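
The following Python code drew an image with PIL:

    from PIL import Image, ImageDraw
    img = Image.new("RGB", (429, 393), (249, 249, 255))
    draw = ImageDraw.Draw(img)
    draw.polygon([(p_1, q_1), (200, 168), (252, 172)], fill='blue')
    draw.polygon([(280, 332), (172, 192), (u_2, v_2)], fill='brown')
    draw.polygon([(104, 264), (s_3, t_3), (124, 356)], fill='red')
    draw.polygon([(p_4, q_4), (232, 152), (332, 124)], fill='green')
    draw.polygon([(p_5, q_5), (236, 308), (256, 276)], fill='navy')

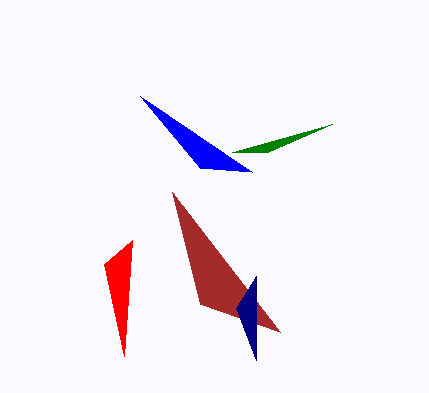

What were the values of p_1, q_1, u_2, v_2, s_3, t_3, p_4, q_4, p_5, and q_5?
p_1 = 140, q_1 = 96, u_2 = 200, v_2 = 304, s_3 = 132, t_3 = 240, p_4 = 268, q_4 = 152, p_5 = 256, q_5 = 360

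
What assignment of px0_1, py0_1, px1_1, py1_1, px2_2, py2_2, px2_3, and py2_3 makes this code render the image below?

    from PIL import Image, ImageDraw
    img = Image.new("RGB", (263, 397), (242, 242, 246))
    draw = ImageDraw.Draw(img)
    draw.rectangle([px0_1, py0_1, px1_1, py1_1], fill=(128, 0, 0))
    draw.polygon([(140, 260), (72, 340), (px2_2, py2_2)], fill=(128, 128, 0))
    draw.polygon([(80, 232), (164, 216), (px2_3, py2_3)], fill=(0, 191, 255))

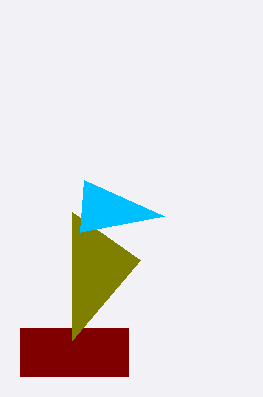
px0_1 = 20
py0_1 = 328
px1_1 = 128
py1_1 = 376
px2_2 = 72
py2_2 = 212
px2_3 = 84
py2_3 = 180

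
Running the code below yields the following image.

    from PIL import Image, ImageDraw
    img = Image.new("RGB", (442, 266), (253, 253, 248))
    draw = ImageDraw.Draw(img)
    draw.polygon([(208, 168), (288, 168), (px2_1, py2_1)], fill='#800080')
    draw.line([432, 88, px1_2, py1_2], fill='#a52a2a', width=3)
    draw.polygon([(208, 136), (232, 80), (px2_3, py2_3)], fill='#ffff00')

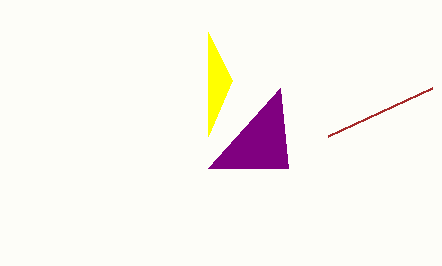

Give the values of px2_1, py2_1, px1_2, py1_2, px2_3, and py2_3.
px2_1 = 280
py2_1 = 88
px1_2 = 328
py1_2 = 136
px2_3 = 208
py2_3 = 32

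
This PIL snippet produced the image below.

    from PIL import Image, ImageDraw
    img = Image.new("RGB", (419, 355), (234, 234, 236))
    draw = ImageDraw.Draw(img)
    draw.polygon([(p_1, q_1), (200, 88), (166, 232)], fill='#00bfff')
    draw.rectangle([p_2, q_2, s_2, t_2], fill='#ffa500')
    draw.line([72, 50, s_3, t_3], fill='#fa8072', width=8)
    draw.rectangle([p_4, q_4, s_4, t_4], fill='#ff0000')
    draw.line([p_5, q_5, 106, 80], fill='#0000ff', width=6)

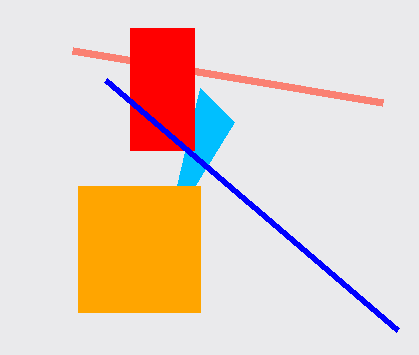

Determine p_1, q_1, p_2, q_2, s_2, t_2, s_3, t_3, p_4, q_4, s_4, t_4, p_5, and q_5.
p_1 = 234; q_1 = 122; p_2 = 78; q_2 = 186; s_2 = 200; t_2 = 312; s_3 = 382; t_3 = 102; p_4 = 130; q_4 = 28; s_4 = 194; t_4 = 150; p_5 = 398; q_5 = 330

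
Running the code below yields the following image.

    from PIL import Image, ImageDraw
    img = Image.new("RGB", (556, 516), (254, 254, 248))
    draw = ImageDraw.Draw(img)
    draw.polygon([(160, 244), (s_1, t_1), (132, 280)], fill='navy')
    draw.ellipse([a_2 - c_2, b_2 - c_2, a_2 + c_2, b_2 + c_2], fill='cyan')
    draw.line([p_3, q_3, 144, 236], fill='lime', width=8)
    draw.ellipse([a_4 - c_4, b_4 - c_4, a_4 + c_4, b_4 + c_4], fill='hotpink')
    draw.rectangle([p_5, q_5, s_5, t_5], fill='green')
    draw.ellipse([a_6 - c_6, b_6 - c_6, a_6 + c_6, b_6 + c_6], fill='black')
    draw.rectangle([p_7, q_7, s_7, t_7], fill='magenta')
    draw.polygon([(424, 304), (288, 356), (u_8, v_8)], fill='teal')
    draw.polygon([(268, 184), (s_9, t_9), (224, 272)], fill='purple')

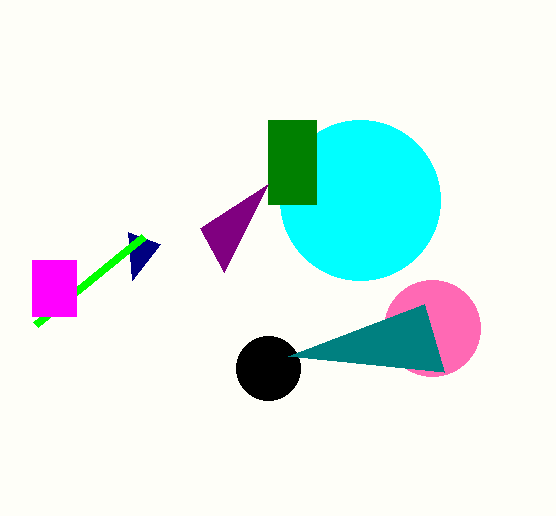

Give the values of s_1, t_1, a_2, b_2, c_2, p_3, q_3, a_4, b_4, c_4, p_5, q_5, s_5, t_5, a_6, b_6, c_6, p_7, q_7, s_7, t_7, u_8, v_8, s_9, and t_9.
s_1 = 128
t_1 = 232
a_2 = 360
b_2 = 200
c_2 = 80
p_3 = 36
q_3 = 324
a_4 = 432
b_4 = 328
c_4 = 48
p_5 = 268
q_5 = 120
s_5 = 316
t_5 = 204
a_6 = 268
b_6 = 368
c_6 = 32
p_7 = 32
q_7 = 260
s_7 = 76
t_7 = 316
u_8 = 444
v_8 = 372
s_9 = 200
t_9 = 228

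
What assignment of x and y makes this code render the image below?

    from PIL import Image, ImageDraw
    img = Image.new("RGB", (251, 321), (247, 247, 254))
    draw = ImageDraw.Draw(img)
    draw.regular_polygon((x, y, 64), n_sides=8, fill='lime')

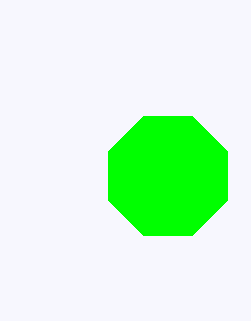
x = 168; y = 176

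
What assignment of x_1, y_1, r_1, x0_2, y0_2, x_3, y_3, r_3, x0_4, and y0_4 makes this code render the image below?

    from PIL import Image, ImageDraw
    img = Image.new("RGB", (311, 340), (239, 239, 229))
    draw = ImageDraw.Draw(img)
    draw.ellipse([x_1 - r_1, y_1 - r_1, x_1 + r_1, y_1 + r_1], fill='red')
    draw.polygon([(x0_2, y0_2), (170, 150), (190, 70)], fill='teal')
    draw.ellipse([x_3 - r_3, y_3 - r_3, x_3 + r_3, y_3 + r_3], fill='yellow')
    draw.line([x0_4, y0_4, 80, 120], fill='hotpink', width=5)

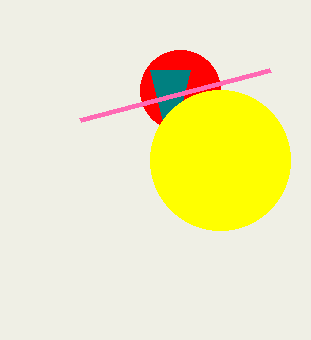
x_1 = 180, y_1 = 90, r_1 = 40, x0_2 = 150, y0_2 = 70, x_3 = 220, y_3 = 160, r_3 = 70, x0_4 = 270, y0_4 = 70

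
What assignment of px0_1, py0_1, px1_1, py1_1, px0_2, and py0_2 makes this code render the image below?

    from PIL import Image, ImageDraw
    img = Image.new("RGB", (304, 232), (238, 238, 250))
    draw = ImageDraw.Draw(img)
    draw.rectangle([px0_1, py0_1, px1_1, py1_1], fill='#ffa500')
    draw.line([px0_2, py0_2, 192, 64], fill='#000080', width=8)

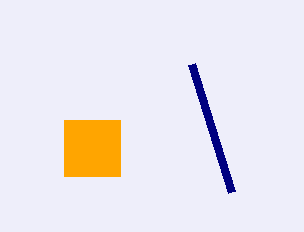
px0_1 = 64, py0_1 = 120, px1_1 = 120, py1_1 = 176, px0_2 = 232, py0_2 = 192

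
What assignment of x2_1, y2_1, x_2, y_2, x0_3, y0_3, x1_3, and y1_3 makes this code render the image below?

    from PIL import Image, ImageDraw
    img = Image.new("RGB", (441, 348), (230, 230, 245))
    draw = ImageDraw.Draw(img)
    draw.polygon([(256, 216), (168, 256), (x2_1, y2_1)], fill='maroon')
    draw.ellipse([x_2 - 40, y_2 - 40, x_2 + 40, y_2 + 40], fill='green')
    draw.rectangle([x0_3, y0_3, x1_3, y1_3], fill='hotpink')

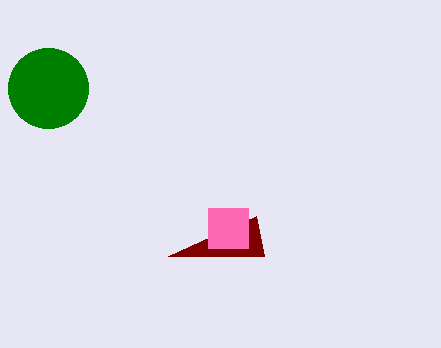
x2_1 = 264, y2_1 = 256, x_2 = 48, y_2 = 88, x0_3 = 208, y0_3 = 208, x1_3 = 248, y1_3 = 248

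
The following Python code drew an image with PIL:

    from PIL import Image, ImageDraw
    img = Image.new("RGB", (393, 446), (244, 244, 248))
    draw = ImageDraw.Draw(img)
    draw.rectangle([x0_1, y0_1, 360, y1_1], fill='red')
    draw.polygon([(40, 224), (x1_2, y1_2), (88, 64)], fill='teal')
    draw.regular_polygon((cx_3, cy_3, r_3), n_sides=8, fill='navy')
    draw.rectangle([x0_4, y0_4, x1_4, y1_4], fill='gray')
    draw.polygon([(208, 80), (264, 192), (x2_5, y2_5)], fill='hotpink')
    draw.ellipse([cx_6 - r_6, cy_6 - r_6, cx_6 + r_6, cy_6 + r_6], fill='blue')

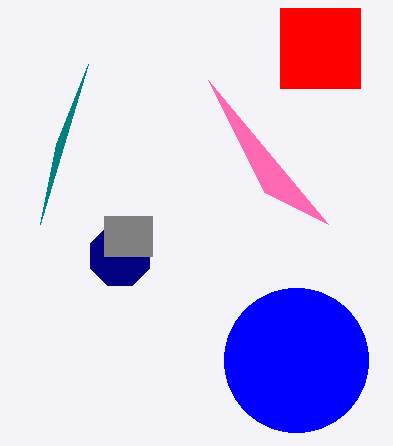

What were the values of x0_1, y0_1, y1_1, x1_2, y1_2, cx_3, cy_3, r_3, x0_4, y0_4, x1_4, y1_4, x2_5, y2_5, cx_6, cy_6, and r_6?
x0_1 = 280
y0_1 = 8
y1_1 = 88
x1_2 = 56
y1_2 = 144
cx_3 = 120
cy_3 = 256
r_3 = 32
x0_4 = 104
y0_4 = 216
x1_4 = 152
y1_4 = 256
x2_5 = 328
y2_5 = 224
cx_6 = 296
cy_6 = 360
r_6 = 72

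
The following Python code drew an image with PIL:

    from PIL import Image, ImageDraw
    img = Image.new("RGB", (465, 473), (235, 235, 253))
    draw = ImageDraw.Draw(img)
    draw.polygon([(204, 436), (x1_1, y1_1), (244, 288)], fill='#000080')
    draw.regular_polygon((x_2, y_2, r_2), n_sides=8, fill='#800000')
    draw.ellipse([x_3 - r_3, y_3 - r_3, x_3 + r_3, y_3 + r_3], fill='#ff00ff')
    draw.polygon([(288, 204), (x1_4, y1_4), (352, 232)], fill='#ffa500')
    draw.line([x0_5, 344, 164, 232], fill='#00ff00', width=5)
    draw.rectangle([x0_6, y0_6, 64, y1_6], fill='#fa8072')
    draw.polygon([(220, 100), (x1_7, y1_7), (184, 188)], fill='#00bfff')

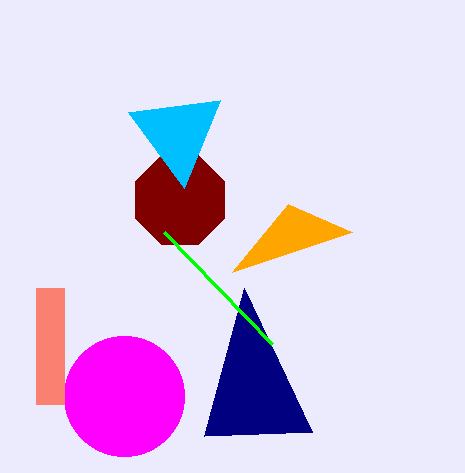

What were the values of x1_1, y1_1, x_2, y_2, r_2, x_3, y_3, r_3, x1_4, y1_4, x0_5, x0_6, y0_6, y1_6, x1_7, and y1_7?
x1_1 = 312
y1_1 = 432
x_2 = 180
y_2 = 200
r_2 = 48
x_3 = 124
y_3 = 396
r_3 = 60
x1_4 = 232
y1_4 = 272
x0_5 = 272
x0_6 = 36
y0_6 = 288
y1_6 = 404
x1_7 = 128
y1_7 = 112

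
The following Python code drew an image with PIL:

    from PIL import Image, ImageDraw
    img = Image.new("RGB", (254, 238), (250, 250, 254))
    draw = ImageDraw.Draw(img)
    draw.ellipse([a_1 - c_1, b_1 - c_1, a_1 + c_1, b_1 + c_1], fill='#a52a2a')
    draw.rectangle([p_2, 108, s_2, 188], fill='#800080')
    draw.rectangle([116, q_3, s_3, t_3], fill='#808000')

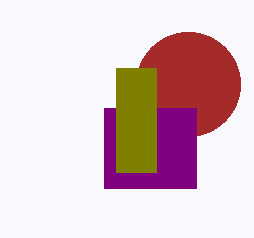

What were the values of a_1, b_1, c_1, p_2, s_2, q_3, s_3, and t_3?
a_1 = 188, b_1 = 84, c_1 = 52, p_2 = 104, s_2 = 196, q_3 = 68, s_3 = 156, t_3 = 172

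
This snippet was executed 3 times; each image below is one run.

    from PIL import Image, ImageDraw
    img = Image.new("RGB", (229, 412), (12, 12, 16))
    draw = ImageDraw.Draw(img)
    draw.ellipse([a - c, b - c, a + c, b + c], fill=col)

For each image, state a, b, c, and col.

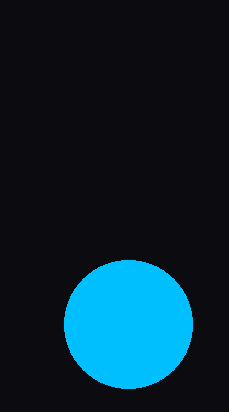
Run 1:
a = 128; b = 324; c = 64; col = 'deepskyblue'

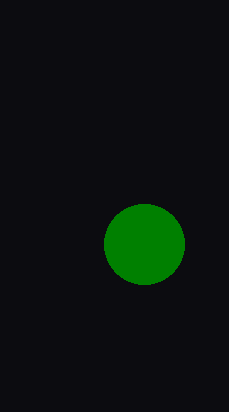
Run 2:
a = 144
b = 244
c = 40
col = 'green'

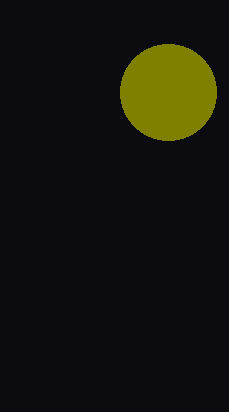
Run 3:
a = 168, b = 92, c = 48, col = 'olive'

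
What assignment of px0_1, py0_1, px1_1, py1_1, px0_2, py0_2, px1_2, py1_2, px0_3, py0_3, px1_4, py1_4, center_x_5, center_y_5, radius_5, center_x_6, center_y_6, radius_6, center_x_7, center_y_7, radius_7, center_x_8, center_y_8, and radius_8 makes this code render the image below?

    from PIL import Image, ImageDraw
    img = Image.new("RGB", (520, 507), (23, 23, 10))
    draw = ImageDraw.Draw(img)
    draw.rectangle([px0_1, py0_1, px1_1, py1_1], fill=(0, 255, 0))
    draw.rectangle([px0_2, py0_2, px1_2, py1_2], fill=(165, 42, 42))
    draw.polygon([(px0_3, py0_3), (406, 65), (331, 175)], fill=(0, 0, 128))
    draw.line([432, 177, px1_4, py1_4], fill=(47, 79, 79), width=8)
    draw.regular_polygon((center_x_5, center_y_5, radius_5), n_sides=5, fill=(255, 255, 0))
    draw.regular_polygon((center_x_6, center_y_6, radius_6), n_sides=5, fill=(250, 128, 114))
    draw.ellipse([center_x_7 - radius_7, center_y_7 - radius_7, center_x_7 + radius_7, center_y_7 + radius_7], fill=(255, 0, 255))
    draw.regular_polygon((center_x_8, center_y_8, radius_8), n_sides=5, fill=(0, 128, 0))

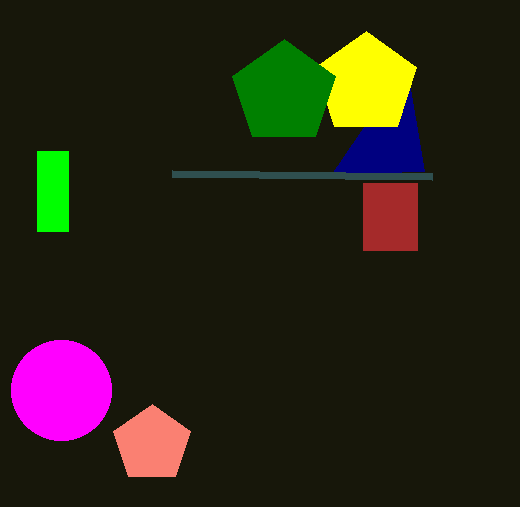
px0_1 = 37
py0_1 = 151
px1_1 = 68
py1_1 = 231
px0_2 = 363
py0_2 = 183
px1_2 = 417
py1_2 = 250
px0_3 = 424
py0_3 = 171
px1_4 = 172
py1_4 = 174
center_x_5 = 366
center_y_5 = 84
radius_5 = 53
center_x_6 = 152
center_y_6 = 444
radius_6 = 40
center_x_7 = 61
center_y_7 = 390
radius_7 = 50
center_x_8 = 284
center_y_8 = 93
radius_8 = 54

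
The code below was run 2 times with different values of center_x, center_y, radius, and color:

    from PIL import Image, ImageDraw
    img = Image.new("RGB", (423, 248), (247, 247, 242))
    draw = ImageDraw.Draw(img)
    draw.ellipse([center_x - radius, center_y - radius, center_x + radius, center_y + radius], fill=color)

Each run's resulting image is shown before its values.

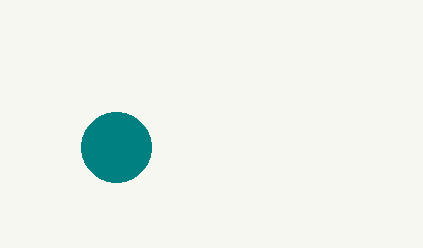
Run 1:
center_x = 116; center_y = 147; radius = 35; color = 'teal'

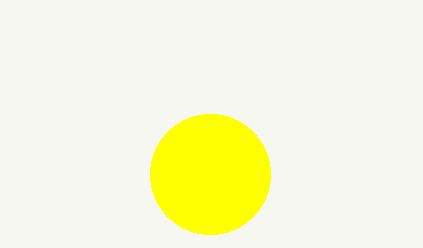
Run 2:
center_x = 210, center_y = 174, radius = 60, color = 'yellow'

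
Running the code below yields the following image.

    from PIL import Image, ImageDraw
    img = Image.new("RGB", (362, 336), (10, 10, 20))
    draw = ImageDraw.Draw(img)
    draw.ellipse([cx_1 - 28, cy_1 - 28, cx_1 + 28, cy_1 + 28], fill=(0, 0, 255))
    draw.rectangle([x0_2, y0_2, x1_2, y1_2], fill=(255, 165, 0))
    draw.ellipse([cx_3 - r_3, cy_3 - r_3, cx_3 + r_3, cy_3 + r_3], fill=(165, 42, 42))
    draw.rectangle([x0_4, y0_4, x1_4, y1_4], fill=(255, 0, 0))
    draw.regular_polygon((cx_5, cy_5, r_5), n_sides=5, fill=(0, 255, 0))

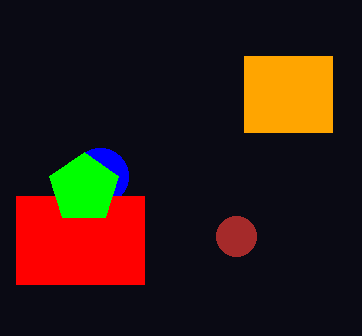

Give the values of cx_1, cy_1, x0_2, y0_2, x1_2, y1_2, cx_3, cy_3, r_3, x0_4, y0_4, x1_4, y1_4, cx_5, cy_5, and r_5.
cx_1 = 100; cy_1 = 176; x0_2 = 244; y0_2 = 56; x1_2 = 332; y1_2 = 132; cx_3 = 236; cy_3 = 236; r_3 = 20; x0_4 = 16; y0_4 = 196; x1_4 = 144; y1_4 = 284; cx_5 = 84; cy_5 = 188; r_5 = 36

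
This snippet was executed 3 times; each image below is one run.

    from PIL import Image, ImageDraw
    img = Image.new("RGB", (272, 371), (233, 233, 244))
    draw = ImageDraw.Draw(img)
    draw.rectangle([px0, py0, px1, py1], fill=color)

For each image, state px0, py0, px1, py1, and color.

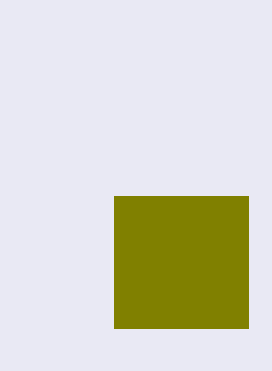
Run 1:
px0 = 114
py0 = 196
px1 = 248
py1 = 328
color = 'olive'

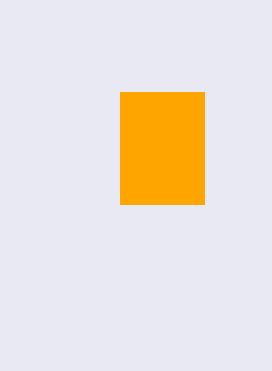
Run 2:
px0 = 120, py0 = 92, px1 = 204, py1 = 204, color = 'orange'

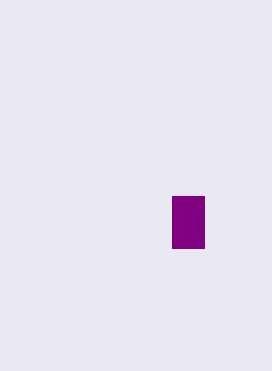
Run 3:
px0 = 172; py0 = 196; px1 = 204; py1 = 248; color = 'purple'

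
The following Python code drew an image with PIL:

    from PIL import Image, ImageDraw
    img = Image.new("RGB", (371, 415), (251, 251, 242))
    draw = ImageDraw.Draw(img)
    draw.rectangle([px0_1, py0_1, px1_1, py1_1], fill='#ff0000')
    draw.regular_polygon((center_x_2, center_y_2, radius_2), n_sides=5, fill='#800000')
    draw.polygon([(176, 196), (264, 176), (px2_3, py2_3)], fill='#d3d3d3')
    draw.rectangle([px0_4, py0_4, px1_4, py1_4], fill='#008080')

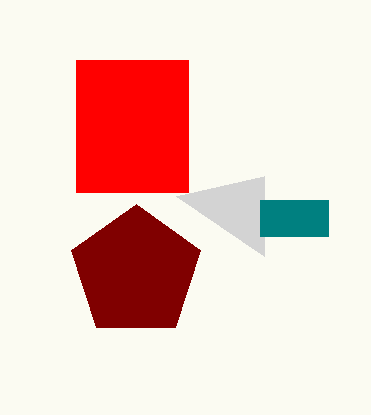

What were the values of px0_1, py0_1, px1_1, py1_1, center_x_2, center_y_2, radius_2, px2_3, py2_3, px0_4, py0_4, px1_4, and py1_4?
px0_1 = 76
py0_1 = 60
px1_1 = 188
py1_1 = 192
center_x_2 = 136
center_y_2 = 272
radius_2 = 68
px2_3 = 264
py2_3 = 256
px0_4 = 260
py0_4 = 200
px1_4 = 328
py1_4 = 236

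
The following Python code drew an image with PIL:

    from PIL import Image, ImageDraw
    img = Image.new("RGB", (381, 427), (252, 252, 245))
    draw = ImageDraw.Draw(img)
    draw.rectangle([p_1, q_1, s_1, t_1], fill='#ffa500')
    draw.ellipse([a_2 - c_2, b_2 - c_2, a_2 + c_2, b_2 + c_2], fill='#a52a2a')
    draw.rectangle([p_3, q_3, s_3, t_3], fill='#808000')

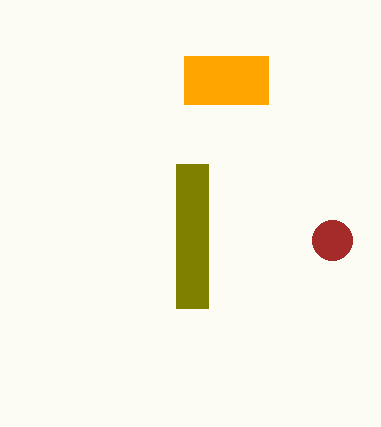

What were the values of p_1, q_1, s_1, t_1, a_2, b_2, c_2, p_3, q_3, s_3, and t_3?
p_1 = 184, q_1 = 56, s_1 = 268, t_1 = 104, a_2 = 332, b_2 = 240, c_2 = 20, p_3 = 176, q_3 = 164, s_3 = 208, t_3 = 308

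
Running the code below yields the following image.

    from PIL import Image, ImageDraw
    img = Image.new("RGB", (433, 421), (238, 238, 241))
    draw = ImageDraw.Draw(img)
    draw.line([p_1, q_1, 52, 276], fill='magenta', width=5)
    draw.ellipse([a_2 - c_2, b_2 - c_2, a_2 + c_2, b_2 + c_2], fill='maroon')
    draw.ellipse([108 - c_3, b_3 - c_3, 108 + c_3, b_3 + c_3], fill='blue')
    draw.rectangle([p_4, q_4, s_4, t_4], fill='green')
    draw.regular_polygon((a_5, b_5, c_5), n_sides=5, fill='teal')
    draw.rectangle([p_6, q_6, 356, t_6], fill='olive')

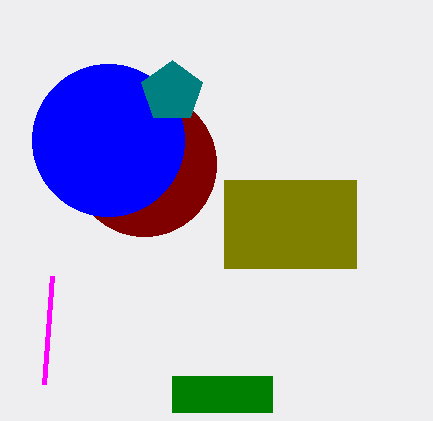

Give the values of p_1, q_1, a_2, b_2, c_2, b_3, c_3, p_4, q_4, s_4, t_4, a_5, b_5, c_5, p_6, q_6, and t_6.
p_1 = 44, q_1 = 384, a_2 = 144, b_2 = 164, c_2 = 72, b_3 = 140, c_3 = 76, p_4 = 172, q_4 = 376, s_4 = 272, t_4 = 412, a_5 = 172, b_5 = 92, c_5 = 32, p_6 = 224, q_6 = 180, t_6 = 268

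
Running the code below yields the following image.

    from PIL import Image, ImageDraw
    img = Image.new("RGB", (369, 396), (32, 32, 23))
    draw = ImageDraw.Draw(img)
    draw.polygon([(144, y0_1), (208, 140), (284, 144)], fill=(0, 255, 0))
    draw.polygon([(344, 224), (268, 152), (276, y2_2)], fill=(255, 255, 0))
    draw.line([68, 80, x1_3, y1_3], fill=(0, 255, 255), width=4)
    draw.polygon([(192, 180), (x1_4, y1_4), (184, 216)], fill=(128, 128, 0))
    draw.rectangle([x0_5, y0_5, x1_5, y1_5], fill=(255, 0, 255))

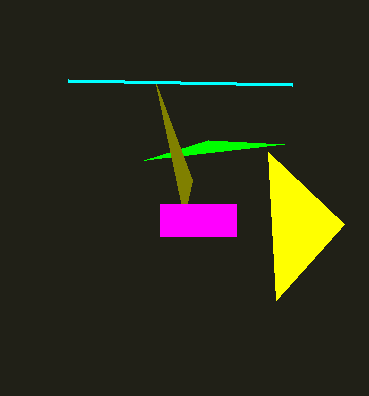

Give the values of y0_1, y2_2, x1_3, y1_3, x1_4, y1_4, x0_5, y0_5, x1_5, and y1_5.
y0_1 = 160; y2_2 = 300; x1_3 = 292; y1_3 = 84; x1_4 = 156; y1_4 = 84; x0_5 = 160; y0_5 = 204; x1_5 = 236; y1_5 = 236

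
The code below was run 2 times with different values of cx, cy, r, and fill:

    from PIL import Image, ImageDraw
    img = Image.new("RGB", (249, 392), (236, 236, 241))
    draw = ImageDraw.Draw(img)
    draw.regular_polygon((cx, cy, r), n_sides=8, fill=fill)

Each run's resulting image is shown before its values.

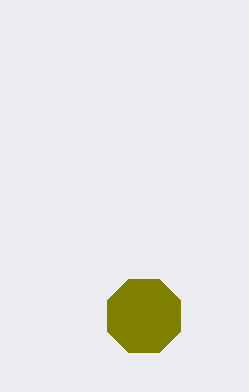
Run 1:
cx = 144, cy = 316, r = 40, fill = 'olive'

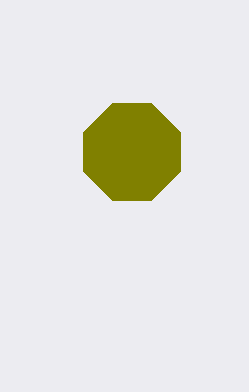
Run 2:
cx = 132; cy = 152; r = 52; fill = 'olive'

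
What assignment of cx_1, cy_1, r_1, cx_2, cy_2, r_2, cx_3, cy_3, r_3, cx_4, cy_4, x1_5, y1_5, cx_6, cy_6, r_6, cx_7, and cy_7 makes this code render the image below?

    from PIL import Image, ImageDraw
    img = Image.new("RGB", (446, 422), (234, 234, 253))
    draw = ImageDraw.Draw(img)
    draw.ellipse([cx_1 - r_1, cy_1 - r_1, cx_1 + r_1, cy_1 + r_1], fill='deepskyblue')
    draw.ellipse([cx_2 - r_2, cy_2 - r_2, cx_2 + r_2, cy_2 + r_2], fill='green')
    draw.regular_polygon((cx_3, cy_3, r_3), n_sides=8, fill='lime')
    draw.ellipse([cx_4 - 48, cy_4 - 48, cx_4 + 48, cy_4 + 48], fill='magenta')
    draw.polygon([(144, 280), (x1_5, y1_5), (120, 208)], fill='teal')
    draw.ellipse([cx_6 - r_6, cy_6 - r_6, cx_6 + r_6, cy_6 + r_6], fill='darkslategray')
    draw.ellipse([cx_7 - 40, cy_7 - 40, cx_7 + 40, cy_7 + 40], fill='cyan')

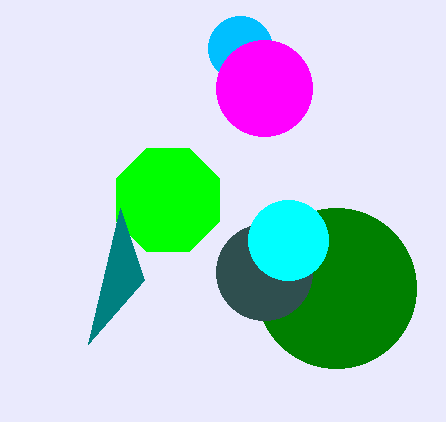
cx_1 = 240
cy_1 = 48
r_1 = 32
cx_2 = 336
cy_2 = 288
r_2 = 80
cx_3 = 168
cy_3 = 200
r_3 = 56
cx_4 = 264
cy_4 = 88
x1_5 = 88
y1_5 = 344
cx_6 = 264
cy_6 = 272
r_6 = 48
cx_7 = 288
cy_7 = 240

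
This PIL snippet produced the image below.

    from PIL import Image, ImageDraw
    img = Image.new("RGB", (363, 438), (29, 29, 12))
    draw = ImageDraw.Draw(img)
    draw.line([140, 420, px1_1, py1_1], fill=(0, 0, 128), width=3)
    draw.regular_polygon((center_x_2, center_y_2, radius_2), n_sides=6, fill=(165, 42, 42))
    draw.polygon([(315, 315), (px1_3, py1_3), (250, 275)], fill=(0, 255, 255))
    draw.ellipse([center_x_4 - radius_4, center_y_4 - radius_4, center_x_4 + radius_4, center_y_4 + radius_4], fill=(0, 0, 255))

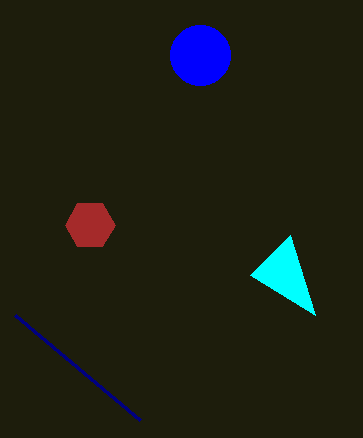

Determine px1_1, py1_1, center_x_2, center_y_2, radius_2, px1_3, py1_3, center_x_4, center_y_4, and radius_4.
px1_1 = 15; py1_1 = 315; center_x_2 = 90; center_y_2 = 225; radius_2 = 25; px1_3 = 290; py1_3 = 235; center_x_4 = 200; center_y_4 = 55; radius_4 = 30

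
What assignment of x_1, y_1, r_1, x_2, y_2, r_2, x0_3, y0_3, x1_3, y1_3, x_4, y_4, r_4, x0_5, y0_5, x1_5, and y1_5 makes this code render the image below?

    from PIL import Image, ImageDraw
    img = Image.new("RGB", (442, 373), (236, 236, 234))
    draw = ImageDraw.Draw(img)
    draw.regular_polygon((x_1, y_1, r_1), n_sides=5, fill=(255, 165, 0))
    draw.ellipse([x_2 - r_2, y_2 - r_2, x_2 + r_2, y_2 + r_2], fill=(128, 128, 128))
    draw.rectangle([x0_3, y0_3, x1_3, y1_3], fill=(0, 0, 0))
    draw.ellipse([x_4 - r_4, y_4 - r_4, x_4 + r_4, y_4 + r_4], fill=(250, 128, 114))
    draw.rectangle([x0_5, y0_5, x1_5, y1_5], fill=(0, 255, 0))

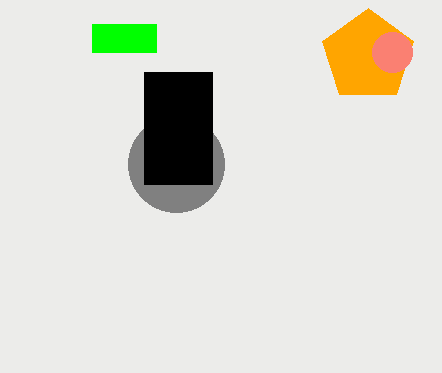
x_1 = 368; y_1 = 56; r_1 = 48; x_2 = 176; y_2 = 164; r_2 = 48; x0_3 = 144; y0_3 = 72; x1_3 = 212; y1_3 = 184; x_4 = 392; y_4 = 52; r_4 = 20; x0_5 = 92; y0_5 = 24; x1_5 = 156; y1_5 = 52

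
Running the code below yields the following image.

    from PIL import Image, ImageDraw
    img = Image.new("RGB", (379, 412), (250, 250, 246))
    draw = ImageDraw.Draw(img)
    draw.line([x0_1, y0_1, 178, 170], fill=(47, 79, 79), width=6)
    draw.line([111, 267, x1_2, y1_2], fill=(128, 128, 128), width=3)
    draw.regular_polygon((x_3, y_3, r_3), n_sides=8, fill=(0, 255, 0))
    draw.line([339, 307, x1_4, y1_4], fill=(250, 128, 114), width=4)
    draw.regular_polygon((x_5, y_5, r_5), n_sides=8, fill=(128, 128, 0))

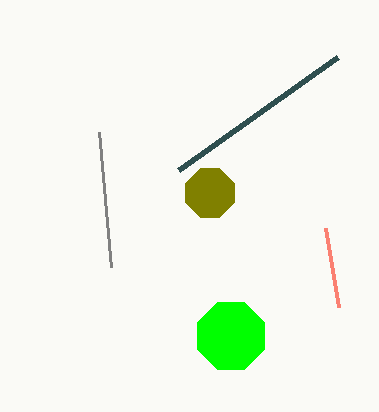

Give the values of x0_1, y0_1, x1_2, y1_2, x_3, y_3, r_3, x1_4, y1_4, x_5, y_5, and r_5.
x0_1 = 337; y0_1 = 57; x1_2 = 99; y1_2 = 132; x_3 = 231; y_3 = 336; r_3 = 36; x1_4 = 326; y1_4 = 228; x_5 = 210; y_5 = 193; r_5 = 26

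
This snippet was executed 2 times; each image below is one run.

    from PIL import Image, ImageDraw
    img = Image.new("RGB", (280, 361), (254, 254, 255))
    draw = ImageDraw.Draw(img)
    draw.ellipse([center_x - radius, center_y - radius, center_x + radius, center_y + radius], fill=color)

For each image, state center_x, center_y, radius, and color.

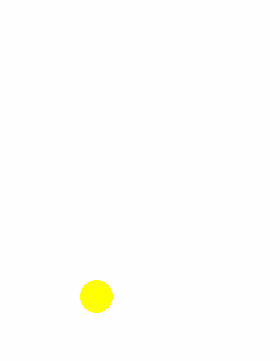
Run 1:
center_x = 96; center_y = 296; radius = 16; color = 'yellow'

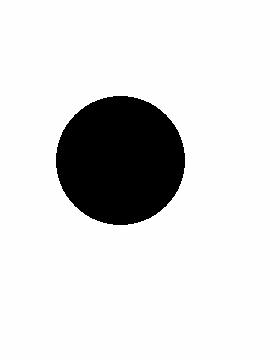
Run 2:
center_x = 120, center_y = 160, radius = 64, color = 'black'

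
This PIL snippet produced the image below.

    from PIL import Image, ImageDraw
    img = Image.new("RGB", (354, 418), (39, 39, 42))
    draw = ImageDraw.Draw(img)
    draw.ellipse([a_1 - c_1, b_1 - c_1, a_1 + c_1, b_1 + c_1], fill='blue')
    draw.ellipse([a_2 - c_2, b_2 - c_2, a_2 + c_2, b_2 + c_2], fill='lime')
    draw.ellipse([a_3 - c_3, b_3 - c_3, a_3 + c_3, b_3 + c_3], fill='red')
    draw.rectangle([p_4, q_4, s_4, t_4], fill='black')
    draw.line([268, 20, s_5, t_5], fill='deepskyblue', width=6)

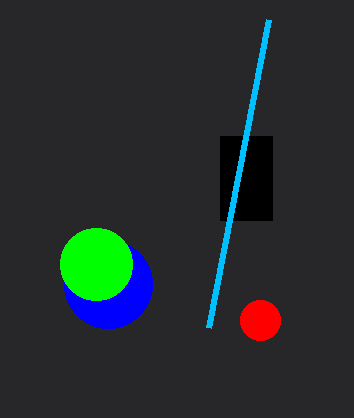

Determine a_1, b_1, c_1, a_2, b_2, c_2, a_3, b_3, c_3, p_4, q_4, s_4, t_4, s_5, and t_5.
a_1 = 108, b_1 = 284, c_1 = 44, a_2 = 96, b_2 = 264, c_2 = 36, a_3 = 260, b_3 = 320, c_3 = 20, p_4 = 220, q_4 = 136, s_4 = 272, t_4 = 220, s_5 = 208, t_5 = 328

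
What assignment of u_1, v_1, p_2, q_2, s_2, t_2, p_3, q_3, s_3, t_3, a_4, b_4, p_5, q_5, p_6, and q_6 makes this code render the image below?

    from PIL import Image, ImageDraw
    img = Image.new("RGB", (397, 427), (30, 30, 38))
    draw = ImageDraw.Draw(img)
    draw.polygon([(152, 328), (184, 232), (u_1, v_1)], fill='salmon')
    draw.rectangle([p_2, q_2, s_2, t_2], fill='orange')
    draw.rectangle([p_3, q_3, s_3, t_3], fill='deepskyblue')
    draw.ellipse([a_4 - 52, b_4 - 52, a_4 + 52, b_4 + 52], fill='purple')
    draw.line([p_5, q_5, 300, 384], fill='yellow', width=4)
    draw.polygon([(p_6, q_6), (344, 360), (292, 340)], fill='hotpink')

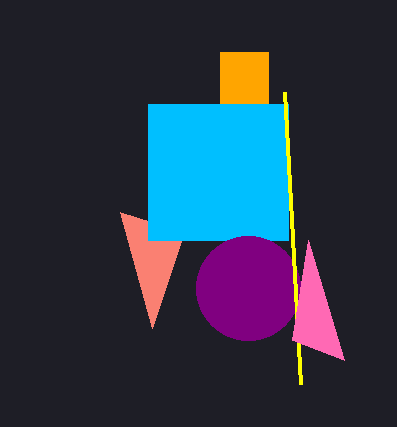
u_1 = 120
v_1 = 212
p_2 = 220
q_2 = 52
s_2 = 268
t_2 = 104
p_3 = 148
q_3 = 104
s_3 = 288
t_3 = 240
a_4 = 248
b_4 = 288
p_5 = 284
q_5 = 92
p_6 = 308
q_6 = 240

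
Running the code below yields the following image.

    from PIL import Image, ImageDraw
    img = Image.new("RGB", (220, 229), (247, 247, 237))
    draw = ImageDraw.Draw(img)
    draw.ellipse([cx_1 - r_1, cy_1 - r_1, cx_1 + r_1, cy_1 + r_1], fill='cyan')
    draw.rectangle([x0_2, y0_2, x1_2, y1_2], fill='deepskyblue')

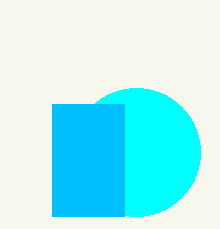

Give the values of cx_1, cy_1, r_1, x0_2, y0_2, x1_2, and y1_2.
cx_1 = 136; cy_1 = 152; r_1 = 64; x0_2 = 52; y0_2 = 104; x1_2 = 124; y1_2 = 216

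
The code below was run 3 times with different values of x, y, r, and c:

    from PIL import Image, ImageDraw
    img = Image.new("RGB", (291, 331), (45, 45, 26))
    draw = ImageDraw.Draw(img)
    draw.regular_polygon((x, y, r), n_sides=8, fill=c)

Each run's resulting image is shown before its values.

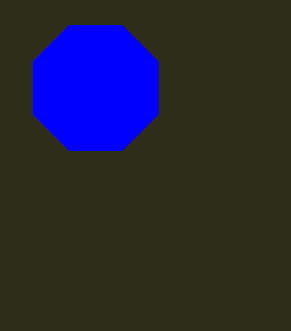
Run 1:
x = 96; y = 88; r = 68; c = 'blue'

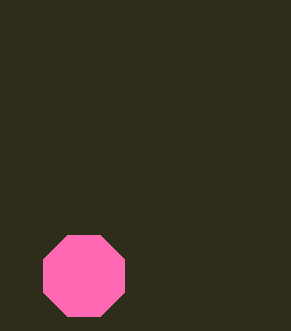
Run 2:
x = 84
y = 276
r = 44
c = 'hotpink'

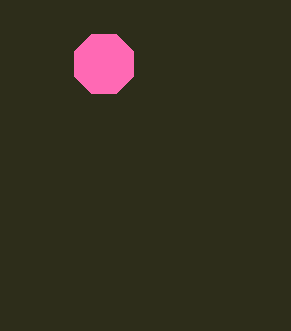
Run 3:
x = 104, y = 64, r = 32, c = 'hotpink'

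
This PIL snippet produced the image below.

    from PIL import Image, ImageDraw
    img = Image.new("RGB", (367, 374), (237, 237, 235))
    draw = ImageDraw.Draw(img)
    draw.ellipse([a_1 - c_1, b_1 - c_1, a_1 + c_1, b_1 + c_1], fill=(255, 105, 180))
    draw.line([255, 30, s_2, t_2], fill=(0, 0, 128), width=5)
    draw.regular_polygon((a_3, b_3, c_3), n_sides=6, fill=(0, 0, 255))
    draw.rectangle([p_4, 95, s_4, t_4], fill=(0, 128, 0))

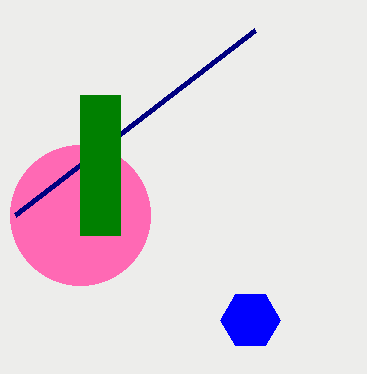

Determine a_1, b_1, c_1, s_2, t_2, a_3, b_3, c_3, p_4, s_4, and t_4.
a_1 = 80
b_1 = 215
c_1 = 70
s_2 = 15
t_2 = 215
a_3 = 250
b_3 = 320
c_3 = 30
p_4 = 80
s_4 = 120
t_4 = 235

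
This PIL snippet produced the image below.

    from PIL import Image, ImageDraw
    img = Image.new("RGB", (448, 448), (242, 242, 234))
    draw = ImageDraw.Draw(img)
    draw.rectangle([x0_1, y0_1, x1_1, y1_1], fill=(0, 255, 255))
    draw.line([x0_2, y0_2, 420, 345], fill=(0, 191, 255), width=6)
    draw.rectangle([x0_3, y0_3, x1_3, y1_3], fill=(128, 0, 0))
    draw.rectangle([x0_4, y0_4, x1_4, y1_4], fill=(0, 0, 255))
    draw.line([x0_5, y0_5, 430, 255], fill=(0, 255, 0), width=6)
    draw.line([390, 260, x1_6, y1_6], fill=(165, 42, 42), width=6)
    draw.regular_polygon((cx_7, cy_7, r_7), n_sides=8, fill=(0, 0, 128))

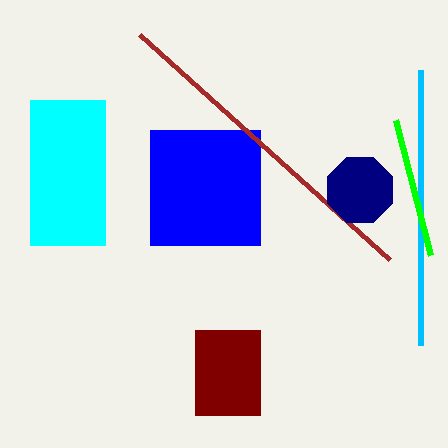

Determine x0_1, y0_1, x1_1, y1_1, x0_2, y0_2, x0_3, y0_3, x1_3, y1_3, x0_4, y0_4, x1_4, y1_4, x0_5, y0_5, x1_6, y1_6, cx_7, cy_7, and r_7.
x0_1 = 30; y0_1 = 100; x1_1 = 105; y1_1 = 245; x0_2 = 420; y0_2 = 70; x0_3 = 195; y0_3 = 330; x1_3 = 260; y1_3 = 415; x0_4 = 150; y0_4 = 130; x1_4 = 260; y1_4 = 245; x0_5 = 395; y0_5 = 120; x1_6 = 140; y1_6 = 35; cx_7 = 360; cy_7 = 190; r_7 = 35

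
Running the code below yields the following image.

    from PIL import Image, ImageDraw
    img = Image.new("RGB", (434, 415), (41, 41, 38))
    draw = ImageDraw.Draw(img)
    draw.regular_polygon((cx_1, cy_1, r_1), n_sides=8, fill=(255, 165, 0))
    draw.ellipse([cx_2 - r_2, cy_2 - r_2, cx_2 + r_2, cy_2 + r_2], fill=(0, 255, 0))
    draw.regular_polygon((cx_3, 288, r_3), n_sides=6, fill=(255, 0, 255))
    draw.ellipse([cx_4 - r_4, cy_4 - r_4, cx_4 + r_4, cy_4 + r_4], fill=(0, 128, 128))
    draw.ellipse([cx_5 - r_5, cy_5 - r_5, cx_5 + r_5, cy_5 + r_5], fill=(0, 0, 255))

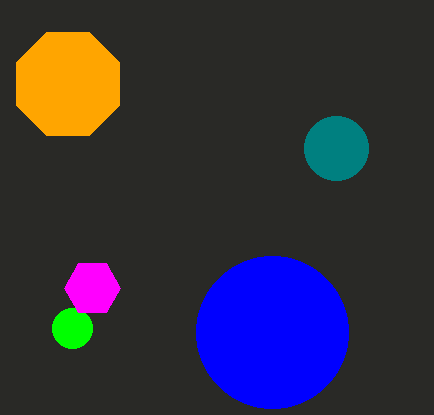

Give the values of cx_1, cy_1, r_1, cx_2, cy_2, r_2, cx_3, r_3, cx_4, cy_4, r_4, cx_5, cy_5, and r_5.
cx_1 = 68, cy_1 = 84, r_1 = 56, cx_2 = 72, cy_2 = 328, r_2 = 20, cx_3 = 92, r_3 = 28, cx_4 = 336, cy_4 = 148, r_4 = 32, cx_5 = 272, cy_5 = 332, r_5 = 76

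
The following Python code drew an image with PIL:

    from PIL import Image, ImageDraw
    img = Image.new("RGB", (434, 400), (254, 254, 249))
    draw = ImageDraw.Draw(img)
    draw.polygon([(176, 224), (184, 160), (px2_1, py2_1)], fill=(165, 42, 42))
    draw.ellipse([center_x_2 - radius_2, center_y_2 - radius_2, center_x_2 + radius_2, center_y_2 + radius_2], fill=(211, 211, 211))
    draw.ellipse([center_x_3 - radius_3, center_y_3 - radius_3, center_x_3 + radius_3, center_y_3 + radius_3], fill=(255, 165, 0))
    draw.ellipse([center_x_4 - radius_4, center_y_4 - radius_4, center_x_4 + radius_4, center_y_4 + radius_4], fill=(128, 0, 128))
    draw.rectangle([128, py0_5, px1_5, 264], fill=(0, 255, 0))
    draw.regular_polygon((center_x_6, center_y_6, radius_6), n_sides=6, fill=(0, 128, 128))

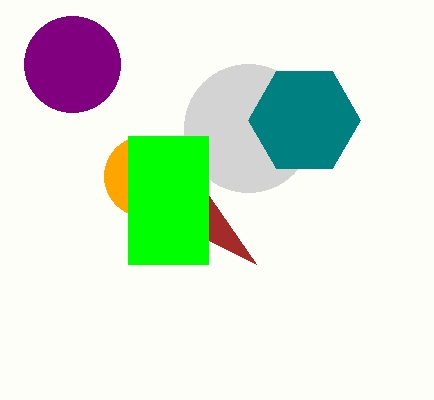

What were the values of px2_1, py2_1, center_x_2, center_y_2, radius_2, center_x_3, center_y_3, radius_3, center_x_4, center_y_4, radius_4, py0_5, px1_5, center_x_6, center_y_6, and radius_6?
px2_1 = 256, py2_1 = 264, center_x_2 = 248, center_y_2 = 128, radius_2 = 64, center_x_3 = 144, center_y_3 = 176, radius_3 = 40, center_x_4 = 72, center_y_4 = 64, radius_4 = 48, py0_5 = 136, px1_5 = 208, center_x_6 = 304, center_y_6 = 120, radius_6 = 56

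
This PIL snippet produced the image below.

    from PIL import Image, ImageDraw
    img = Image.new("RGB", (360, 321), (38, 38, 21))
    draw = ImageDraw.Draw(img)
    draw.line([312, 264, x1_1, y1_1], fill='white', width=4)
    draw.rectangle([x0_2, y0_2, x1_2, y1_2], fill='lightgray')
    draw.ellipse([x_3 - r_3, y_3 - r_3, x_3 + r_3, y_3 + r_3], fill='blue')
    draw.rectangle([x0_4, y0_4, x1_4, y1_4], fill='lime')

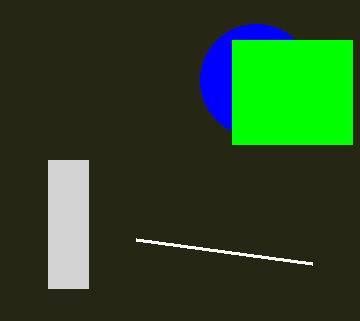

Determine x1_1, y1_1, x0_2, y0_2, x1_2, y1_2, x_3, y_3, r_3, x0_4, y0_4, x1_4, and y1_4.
x1_1 = 136
y1_1 = 240
x0_2 = 48
y0_2 = 160
x1_2 = 88
y1_2 = 288
x_3 = 256
y_3 = 80
r_3 = 56
x0_4 = 232
y0_4 = 40
x1_4 = 352
y1_4 = 144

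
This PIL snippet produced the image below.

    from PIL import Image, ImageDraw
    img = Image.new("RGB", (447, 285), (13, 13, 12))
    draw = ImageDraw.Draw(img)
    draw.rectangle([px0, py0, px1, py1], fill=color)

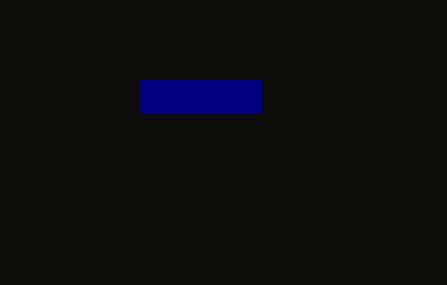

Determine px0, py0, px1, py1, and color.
px0 = 140, py0 = 80, px1 = 260, py1 = 112, color = 'navy'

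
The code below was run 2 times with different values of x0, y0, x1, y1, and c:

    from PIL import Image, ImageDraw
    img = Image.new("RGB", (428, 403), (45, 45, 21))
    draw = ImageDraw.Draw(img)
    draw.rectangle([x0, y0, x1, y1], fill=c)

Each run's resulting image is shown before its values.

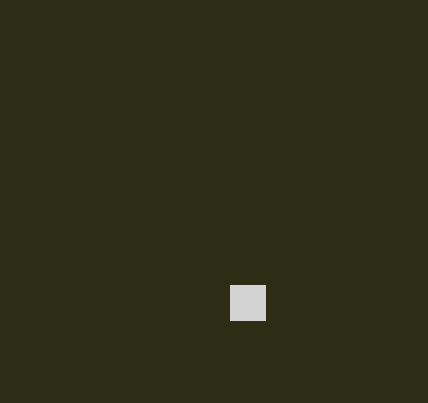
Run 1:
x0 = 230
y0 = 285
x1 = 265
y1 = 320
c = 'lightgray'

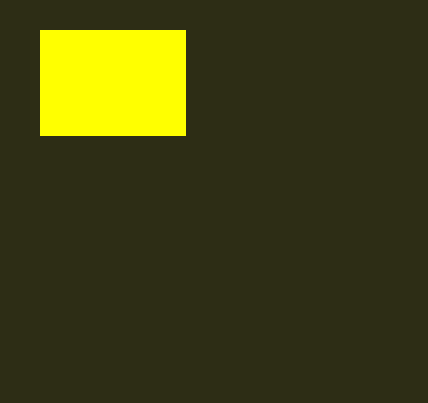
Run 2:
x0 = 40
y0 = 30
x1 = 185
y1 = 135
c = 'yellow'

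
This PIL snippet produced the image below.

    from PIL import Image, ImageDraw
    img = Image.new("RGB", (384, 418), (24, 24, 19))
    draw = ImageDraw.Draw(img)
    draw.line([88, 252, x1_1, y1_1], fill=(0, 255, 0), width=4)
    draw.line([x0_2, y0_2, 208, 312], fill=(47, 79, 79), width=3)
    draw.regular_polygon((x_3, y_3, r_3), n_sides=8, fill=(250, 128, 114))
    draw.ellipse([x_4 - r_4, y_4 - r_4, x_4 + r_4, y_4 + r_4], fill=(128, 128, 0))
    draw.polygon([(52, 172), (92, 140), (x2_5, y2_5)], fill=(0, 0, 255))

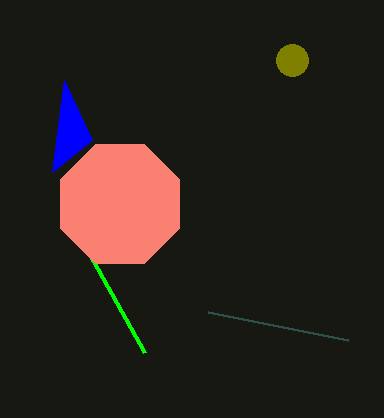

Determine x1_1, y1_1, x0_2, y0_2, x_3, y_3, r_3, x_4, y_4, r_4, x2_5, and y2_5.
x1_1 = 144, y1_1 = 352, x0_2 = 348, y0_2 = 340, x_3 = 120, y_3 = 204, r_3 = 64, x_4 = 292, y_4 = 60, r_4 = 16, x2_5 = 64, y2_5 = 80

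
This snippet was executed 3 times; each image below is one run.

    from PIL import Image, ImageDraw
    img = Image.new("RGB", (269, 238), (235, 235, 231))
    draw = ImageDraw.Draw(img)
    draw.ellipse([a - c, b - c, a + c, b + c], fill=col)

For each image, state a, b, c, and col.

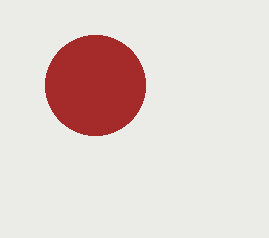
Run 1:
a = 95
b = 85
c = 50
col = 'brown'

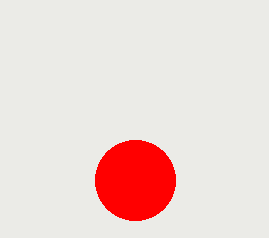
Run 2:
a = 135; b = 180; c = 40; col = 'red'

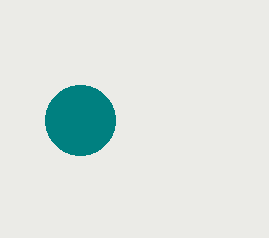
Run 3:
a = 80
b = 120
c = 35
col = 'teal'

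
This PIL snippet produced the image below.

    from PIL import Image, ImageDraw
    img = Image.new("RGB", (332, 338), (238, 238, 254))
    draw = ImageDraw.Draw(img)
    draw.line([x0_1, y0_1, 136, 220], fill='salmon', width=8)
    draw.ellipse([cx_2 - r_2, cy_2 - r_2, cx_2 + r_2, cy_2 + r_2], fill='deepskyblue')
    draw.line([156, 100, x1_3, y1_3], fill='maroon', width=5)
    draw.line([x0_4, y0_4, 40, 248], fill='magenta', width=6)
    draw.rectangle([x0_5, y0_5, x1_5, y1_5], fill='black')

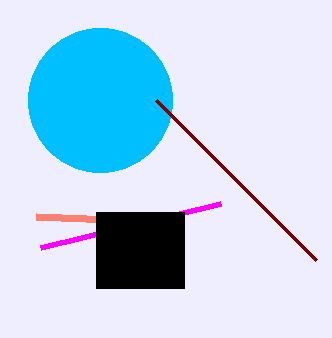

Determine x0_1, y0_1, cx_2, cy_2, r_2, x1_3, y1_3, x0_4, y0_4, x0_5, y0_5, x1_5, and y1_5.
x0_1 = 36; y0_1 = 216; cx_2 = 100; cy_2 = 100; r_2 = 72; x1_3 = 316; y1_3 = 260; x0_4 = 220; y0_4 = 204; x0_5 = 96; y0_5 = 212; x1_5 = 184; y1_5 = 288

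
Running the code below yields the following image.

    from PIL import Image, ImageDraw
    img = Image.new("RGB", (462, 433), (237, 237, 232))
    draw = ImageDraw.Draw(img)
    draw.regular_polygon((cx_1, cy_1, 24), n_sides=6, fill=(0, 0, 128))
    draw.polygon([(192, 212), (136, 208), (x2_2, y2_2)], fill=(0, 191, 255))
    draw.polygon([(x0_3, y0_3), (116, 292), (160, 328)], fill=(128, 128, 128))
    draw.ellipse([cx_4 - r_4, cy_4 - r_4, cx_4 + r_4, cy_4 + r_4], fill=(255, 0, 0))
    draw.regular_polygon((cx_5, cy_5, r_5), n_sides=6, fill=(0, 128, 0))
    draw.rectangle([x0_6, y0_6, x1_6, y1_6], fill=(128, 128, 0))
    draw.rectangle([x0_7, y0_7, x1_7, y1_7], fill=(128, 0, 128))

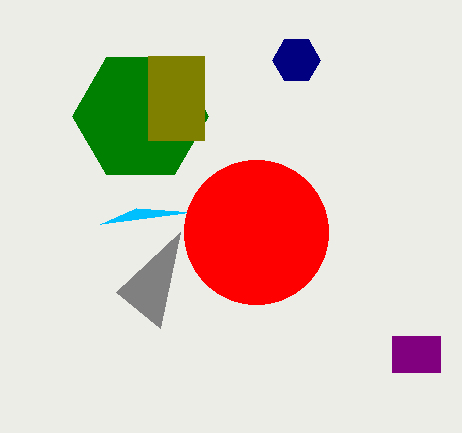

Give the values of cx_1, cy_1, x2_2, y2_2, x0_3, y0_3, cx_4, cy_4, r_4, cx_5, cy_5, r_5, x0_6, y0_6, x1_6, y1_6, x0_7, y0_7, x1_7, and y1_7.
cx_1 = 296
cy_1 = 60
x2_2 = 100
y2_2 = 224
x0_3 = 180
y0_3 = 232
cx_4 = 256
cy_4 = 232
r_4 = 72
cx_5 = 140
cy_5 = 116
r_5 = 68
x0_6 = 148
y0_6 = 56
x1_6 = 204
y1_6 = 140
x0_7 = 392
y0_7 = 336
x1_7 = 440
y1_7 = 372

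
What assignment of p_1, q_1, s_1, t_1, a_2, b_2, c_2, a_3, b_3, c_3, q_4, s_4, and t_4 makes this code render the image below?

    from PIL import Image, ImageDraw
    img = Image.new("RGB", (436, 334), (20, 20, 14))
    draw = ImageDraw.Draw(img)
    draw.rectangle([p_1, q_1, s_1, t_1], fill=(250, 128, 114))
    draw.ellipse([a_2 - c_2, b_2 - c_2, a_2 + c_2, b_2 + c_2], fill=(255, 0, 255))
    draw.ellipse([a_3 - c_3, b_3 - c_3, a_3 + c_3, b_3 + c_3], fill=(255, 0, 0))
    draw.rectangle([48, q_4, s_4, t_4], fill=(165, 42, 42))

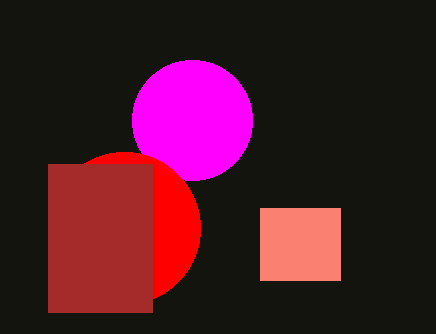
p_1 = 260
q_1 = 208
s_1 = 340
t_1 = 280
a_2 = 192
b_2 = 120
c_2 = 60
a_3 = 124
b_3 = 228
c_3 = 76
q_4 = 164
s_4 = 152
t_4 = 312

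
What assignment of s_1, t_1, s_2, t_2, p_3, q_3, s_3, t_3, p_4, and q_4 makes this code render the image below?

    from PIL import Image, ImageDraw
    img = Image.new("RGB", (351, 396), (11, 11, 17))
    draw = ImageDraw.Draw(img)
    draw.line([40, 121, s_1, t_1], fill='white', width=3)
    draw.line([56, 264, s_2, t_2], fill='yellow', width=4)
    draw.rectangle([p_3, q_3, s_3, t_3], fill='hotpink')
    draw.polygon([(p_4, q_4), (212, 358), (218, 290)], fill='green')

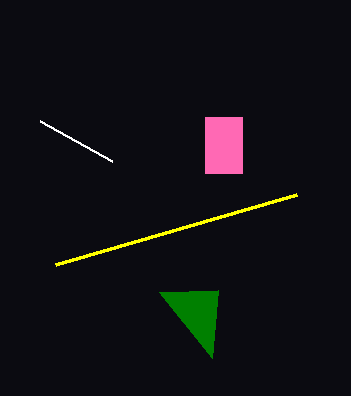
s_1 = 112; t_1 = 161; s_2 = 297; t_2 = 194; p_3 = 205; q_3 = 117; s_3 = 242; t_3 = 173; p_4 = 159; q_4 = 292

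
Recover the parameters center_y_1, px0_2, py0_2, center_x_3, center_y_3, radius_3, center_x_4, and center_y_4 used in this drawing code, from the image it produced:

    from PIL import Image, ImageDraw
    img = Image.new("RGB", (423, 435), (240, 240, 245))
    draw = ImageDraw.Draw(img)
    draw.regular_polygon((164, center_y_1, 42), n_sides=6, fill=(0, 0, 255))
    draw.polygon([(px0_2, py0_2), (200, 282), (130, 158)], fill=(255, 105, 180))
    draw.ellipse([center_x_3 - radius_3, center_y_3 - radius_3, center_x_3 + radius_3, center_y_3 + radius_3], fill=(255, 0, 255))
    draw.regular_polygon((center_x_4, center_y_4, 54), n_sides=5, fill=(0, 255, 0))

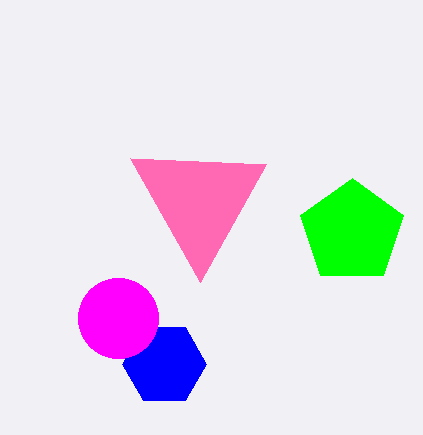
center_y_1 = 364
px0_2 = 266
py0_2 = 164
center_x_3 = 118
center_y_3 = 318
radius_3 = 40
center_x_4 = 352
center_y_4 = 232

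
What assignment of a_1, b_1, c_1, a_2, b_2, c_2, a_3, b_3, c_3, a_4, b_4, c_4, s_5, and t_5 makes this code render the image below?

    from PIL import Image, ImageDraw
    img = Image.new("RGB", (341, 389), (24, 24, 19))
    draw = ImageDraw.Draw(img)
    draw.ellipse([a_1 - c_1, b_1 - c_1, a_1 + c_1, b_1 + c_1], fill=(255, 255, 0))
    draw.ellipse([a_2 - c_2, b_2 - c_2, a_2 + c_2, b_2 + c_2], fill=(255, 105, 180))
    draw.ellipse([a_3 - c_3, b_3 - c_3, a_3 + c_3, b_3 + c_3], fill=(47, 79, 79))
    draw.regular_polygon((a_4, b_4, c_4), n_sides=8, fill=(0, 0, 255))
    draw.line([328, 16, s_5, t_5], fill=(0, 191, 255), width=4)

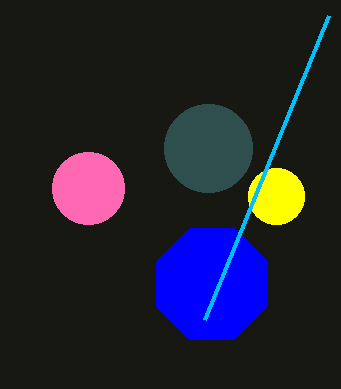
a_1 = 276
b_1 = 196
c_1 = 28
a_2 = 88
b_2 = 188
c_2 = 36
a_3 = 208
b_3 = 148
c_3 = 44
a_4 = 212
b_4 = 284
c_4 = 60
s_5 = 204
t_5 = 320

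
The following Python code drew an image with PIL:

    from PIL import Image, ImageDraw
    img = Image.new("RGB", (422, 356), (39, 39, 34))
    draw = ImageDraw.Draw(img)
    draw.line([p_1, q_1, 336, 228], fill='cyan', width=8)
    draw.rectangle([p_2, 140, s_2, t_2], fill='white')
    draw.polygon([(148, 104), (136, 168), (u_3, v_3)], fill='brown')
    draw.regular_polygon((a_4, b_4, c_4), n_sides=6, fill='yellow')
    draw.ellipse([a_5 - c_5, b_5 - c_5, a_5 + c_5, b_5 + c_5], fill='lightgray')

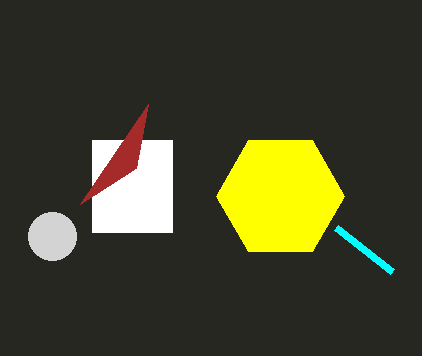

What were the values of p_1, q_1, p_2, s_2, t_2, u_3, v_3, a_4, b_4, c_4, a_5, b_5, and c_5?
p_1 = 392; q_1 = 272; p_2 = 92; s_2 = 172; t_2 = 232; u_3 = 80; v_3 = 204; a_4 = 280; b_4 = 196; c_4 = 64; a_5 = 52; b_5 = 236; c_5 = 24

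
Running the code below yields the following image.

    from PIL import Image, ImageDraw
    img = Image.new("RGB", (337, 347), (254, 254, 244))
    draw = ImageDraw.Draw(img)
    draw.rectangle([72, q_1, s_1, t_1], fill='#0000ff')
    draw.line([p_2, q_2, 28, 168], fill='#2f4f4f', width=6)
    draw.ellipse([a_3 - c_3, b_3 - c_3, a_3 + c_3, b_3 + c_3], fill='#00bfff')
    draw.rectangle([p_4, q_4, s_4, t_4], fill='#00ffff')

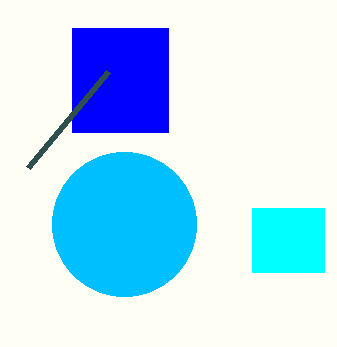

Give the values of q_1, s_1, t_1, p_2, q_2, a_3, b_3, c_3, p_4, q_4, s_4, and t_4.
q_1 = 28; s_1 = 168; t_1 = 132; p_2 = 108; q_2 = 72; a_3 = 124; b_3 = 224; c_3 = 72; p_4 = 252; q_4 = 208; s_4 = 324; t_4 = 272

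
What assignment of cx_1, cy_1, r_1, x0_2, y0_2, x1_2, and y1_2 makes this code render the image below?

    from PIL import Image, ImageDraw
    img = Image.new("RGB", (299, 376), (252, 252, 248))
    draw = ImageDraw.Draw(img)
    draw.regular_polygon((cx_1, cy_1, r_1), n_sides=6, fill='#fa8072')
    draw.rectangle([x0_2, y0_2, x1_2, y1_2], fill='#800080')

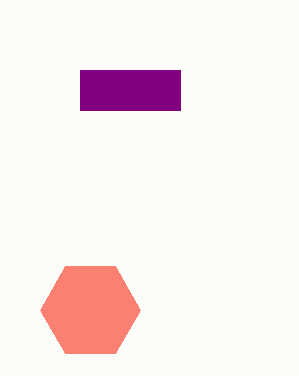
cx_1 = 90; cy_1 = 310; r_1 = 50; x0_2 = 80; y0_2 = 70; x1_2 = 180; y1_2 = 110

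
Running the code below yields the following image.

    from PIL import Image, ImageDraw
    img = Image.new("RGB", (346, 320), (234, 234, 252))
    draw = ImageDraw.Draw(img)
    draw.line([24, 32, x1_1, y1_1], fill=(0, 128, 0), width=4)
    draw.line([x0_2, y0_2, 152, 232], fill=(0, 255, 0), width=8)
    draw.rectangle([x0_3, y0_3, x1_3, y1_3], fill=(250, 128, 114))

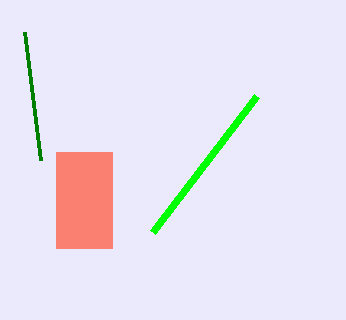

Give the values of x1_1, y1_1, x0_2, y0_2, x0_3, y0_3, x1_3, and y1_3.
x1_1 = 40; y1_1 = 160; x0_2 = 256; y0_2 = 96; x0_3 = 56; y0_3 = 152; x1_3 = 112; y1_3 = 248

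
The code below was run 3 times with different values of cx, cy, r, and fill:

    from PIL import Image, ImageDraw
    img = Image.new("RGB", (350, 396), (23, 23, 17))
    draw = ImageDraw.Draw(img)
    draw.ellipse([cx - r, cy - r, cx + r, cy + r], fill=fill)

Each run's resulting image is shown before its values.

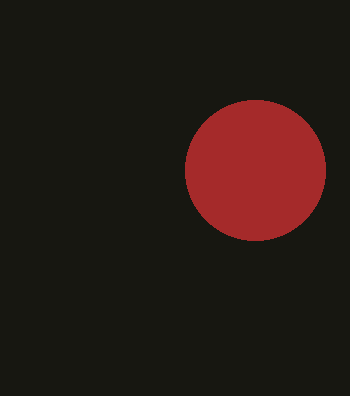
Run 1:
cx = 255
cy = 170
r = 70
fill = 'brown'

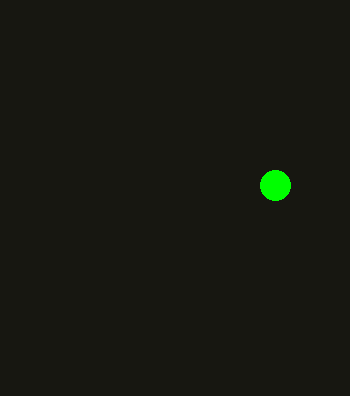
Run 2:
cx = 275, cy = 185, r = 15, fill = 'lime'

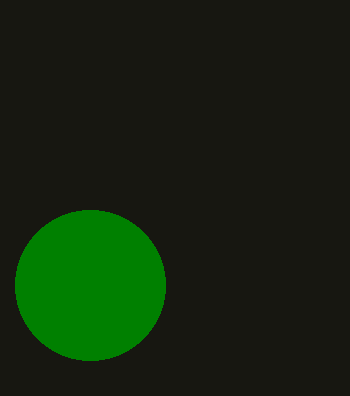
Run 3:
cx = 90; cy = 285; r = 75; fill = 'green'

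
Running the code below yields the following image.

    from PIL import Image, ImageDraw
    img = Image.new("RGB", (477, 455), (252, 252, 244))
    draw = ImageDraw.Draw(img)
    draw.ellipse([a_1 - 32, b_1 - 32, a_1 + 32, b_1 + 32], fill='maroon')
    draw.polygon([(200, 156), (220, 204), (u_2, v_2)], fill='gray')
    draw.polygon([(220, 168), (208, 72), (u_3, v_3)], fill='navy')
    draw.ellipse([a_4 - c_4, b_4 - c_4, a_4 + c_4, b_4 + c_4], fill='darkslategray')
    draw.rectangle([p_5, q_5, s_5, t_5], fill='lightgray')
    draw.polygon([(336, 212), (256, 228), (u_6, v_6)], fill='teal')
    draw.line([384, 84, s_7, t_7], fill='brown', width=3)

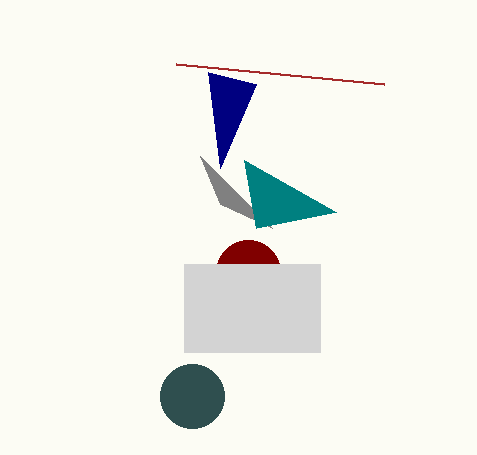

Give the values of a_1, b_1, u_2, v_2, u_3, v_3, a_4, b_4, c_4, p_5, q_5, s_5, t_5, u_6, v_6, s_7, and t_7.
a_1 = 248, b_1 = 272, u_2 = 272, v_2 = 228, u_3 = 256, v_3 = 84, a_4 = 192, b_4 = 396, c_4 = 32, p_5 = 184, q_5 = 264, s_5 = 320, t_5 = 352, u_6 = 244, v_6 = 160, s_7 = 176, t_7 = 64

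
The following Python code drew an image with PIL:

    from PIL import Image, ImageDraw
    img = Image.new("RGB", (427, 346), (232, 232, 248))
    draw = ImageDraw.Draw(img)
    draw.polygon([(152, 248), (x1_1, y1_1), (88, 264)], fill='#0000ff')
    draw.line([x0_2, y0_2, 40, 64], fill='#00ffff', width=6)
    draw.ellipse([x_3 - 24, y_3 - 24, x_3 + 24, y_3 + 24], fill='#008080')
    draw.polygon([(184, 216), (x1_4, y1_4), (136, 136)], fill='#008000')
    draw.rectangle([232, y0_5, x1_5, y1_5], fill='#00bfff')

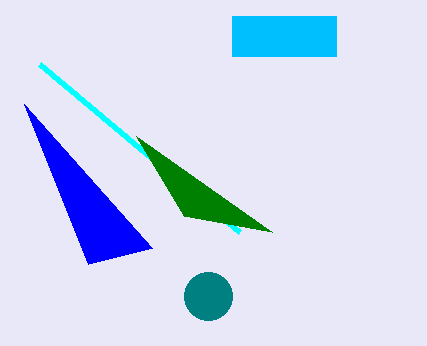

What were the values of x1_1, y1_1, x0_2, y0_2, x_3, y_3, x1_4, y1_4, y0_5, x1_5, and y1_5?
x1_1 = 24
y1_1 = 104
x0_2 = 240
y0_2 = 232
x_3 = 208
y_3 = 296
x1_4 = 272
y1_4 = 232
y0_5 = 16
x1_5 = 336
y1_5 = 56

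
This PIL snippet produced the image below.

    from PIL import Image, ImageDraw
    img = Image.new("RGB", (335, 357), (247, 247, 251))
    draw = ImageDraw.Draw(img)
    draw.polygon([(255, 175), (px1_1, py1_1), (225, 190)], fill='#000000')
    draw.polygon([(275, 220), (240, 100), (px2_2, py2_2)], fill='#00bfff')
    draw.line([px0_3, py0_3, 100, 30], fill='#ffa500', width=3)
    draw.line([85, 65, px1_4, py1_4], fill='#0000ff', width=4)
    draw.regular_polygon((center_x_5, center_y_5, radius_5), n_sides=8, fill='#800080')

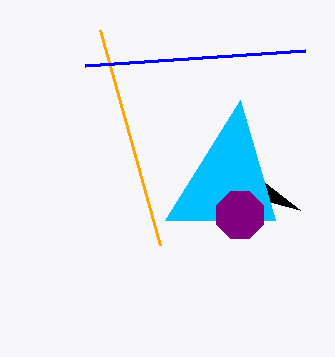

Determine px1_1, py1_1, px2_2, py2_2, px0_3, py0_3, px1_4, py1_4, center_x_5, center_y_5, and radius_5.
px1_1 = 300; py1_1 = 210; px2_2 = 165; py2_2 = 220; px0_3 = 160; py0_3 = 245; px1_4 = 305; py1_4 = 50; center_x_5 = 240; center_y_5 = 215; radius_5 = 25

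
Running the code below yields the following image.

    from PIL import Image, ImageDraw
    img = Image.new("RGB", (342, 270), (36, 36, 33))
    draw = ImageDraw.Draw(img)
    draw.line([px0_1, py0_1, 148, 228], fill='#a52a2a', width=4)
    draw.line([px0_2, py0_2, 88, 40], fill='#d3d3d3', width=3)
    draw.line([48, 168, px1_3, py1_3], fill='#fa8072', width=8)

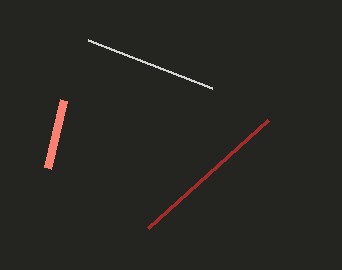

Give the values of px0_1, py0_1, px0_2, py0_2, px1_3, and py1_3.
px0_1 = 268, py0_1 = 120, px0_2 = 212, py0_2 = 88, px1_3 = 64, py1_3 = 100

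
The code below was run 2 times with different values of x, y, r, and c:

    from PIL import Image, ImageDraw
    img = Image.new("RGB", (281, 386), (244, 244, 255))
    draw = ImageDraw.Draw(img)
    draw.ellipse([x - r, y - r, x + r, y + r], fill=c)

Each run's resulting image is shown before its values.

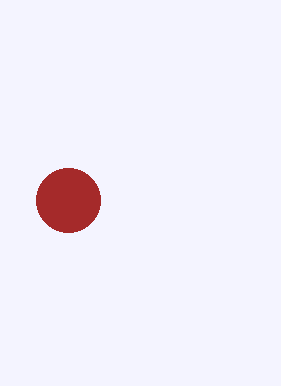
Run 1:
x = 68; y = 200; r = 32; c = 'brown'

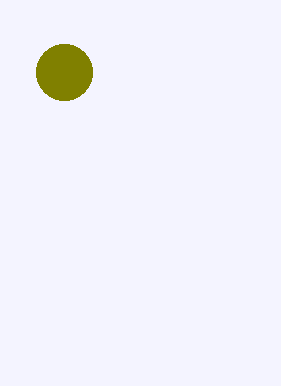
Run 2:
x = 64
y = 72
r = 28
c = 'olive'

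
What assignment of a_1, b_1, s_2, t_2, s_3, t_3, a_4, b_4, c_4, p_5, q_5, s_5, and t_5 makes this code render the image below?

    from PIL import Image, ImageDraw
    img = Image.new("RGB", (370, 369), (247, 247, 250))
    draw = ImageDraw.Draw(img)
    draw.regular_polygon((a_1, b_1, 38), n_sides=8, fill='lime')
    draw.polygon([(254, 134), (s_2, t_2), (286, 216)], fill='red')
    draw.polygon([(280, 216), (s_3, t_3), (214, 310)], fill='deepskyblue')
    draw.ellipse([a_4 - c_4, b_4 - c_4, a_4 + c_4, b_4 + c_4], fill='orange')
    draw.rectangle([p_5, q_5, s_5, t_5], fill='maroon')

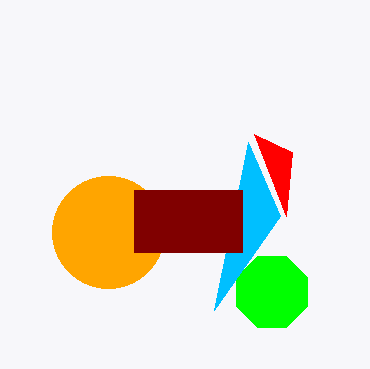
a_1 = 272
b_1 = 292
s_2 = 292
t_2 = 152
s_3 = 248
t_3 = 142
a_4 = 108
b_4 = 232
c_4 = 56
p_5 = 134
q_5 = 190
s_5 = 242
t_5 = 252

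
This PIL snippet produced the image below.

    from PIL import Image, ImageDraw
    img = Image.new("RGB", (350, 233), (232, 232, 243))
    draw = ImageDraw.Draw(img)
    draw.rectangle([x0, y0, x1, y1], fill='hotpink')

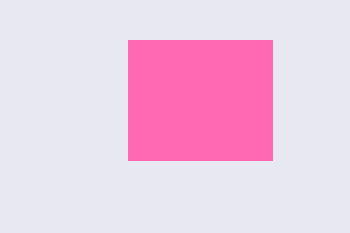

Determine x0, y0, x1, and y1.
x0 = 128, y0 = 40, x1 = 272, y1 = 160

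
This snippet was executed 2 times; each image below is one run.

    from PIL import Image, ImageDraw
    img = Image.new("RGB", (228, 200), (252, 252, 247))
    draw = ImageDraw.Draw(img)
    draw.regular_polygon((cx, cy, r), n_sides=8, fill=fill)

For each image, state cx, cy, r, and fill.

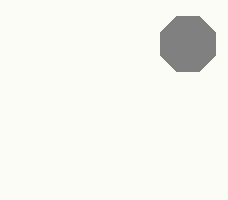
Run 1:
cx = 188
cy = 44
r = 30
fill = 'gray'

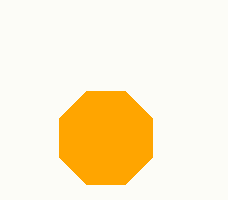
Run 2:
cx = 106; cy = 138; r = 50; fill = 'orange'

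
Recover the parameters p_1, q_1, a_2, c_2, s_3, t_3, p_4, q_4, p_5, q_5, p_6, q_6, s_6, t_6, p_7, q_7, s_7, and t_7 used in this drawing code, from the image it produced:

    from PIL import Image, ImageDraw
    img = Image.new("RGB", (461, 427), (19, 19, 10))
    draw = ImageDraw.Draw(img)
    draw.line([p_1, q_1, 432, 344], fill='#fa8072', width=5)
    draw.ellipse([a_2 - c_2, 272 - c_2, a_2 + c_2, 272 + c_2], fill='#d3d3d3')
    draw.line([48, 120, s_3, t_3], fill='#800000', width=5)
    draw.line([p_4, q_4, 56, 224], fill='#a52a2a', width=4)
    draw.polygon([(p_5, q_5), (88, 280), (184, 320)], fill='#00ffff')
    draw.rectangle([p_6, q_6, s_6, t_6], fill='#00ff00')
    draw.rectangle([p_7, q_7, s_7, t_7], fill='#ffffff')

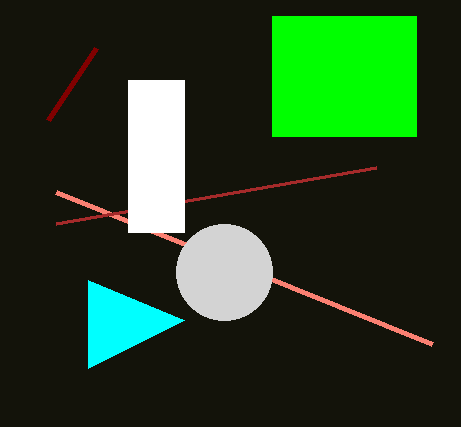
p_1 = 56
q_1 = 192
a_2 = 224
c_2 = 48
s_3 = 96
t_3 = 48
p_4 = 376
q_4 = 168
p_5 = 88
q_5 = 368
p_6 = 272
q_6 = 16
s_6 = 416
t_6 = 136
p_7 = 128
q_7 = 80
s_7 = 184
t_7 = 232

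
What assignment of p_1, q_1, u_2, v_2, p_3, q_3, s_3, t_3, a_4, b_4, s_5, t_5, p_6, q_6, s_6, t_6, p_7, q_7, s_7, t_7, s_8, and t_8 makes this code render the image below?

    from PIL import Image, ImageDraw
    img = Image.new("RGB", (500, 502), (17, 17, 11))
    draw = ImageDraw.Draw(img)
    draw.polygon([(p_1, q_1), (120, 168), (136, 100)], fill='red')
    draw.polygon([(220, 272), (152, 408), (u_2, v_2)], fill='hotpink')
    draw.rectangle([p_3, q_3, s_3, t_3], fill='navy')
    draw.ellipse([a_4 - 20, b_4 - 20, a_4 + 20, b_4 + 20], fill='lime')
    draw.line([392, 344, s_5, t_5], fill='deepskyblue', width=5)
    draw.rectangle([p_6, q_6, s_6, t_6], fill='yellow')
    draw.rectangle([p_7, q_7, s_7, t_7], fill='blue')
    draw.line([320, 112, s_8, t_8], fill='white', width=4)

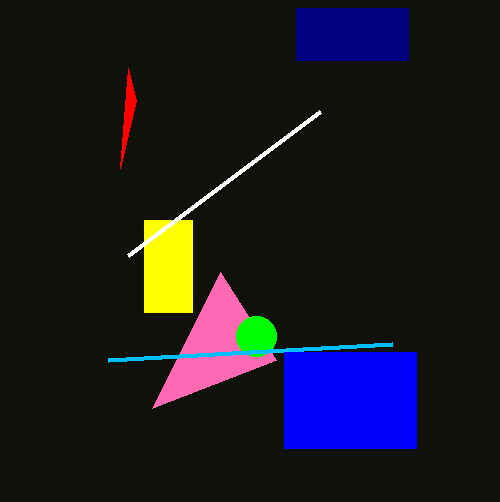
p_1 = 128, q_1 = 68, u_2 = 276, v_2 = 360, p_3 = 296, q_3 = 8, s_3 = 408, t_3 = 60, a_4 = 256, b_4 = 336, s_5 = 108, t_5 = 360, p_6 = 144, q_6 = 220, s_6 = 192, t_6 = 312, p_7 = 284, q_7 = 352, s_7 = 416, t_7 = 448, s_8 = 128, t_8 = 256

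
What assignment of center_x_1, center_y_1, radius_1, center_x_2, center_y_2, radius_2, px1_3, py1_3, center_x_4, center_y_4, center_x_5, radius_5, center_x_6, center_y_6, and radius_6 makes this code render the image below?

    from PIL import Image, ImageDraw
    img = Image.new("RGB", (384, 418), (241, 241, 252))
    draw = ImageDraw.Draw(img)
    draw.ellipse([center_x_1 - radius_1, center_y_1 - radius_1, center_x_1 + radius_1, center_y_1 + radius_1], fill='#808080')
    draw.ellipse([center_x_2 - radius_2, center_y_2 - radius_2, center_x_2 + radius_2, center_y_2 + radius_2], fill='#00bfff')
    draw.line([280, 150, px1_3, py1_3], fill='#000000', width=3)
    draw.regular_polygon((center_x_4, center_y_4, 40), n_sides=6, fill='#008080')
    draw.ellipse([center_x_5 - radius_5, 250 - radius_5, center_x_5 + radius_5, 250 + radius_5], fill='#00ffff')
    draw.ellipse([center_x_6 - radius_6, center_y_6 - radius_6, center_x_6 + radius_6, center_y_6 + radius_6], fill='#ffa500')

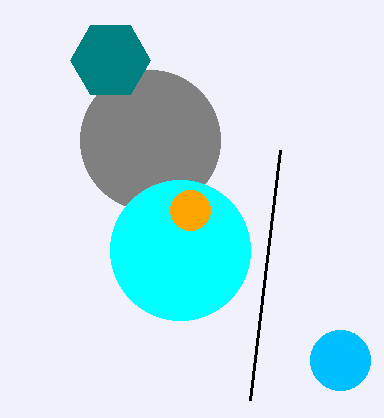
center_x_1 = 150
center_y_1 = 140
radius_1 = 70
center_x_2 = 340
center_y_2 = 360
radius_2 = 30
px1_3 = 250
py1_3 = 400
center_x_4 = 110
center_y_4 = 60
center_x_5 = 180
radius_5 = 70
center_x_6 = 190
center_y_6 = 210
radius_6 = 20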